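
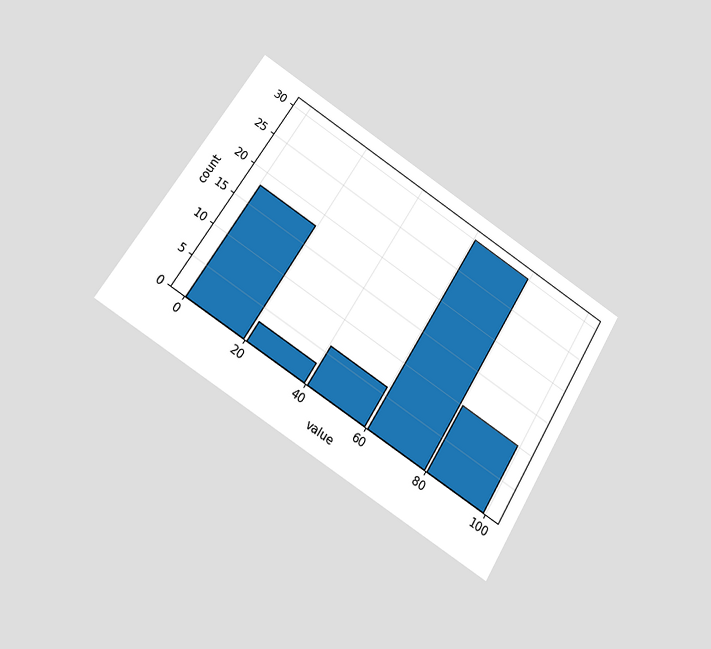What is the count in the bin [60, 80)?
The chart is tilted about 32° clockwise and viewed at a slight angle. The [60, 80) bin has height 30.

30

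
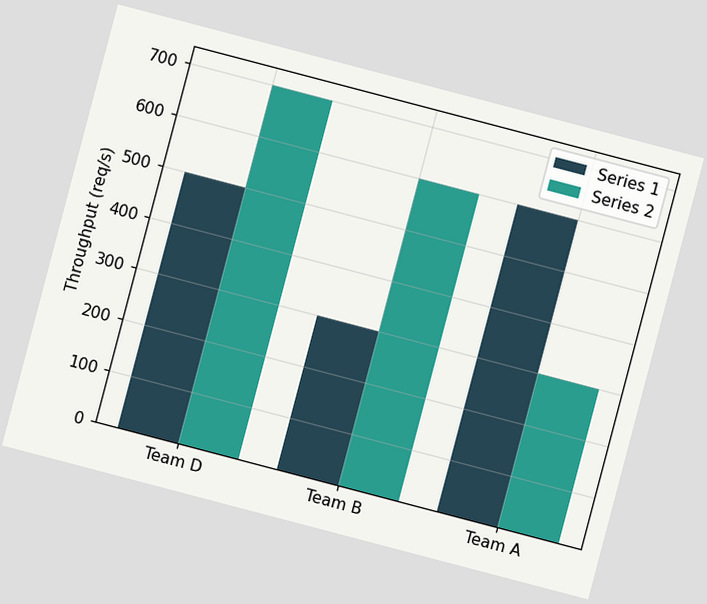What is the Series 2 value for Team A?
The chart is tilted about 15° clockwise. The Series 2 bar at Team A reaches 300req/s on the y-axis.

300req/s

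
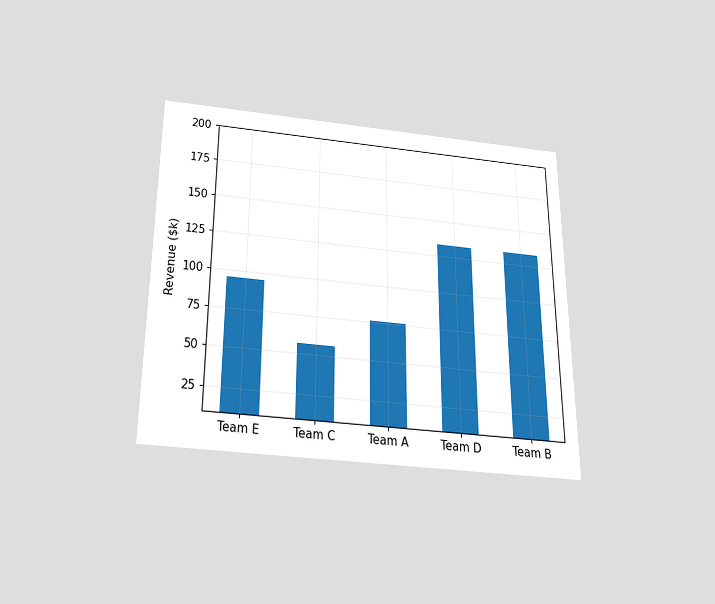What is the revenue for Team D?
$133k

The chart is viewed slightly from below. Reading along the chart's y-axis, the Team D bar reaches $133k.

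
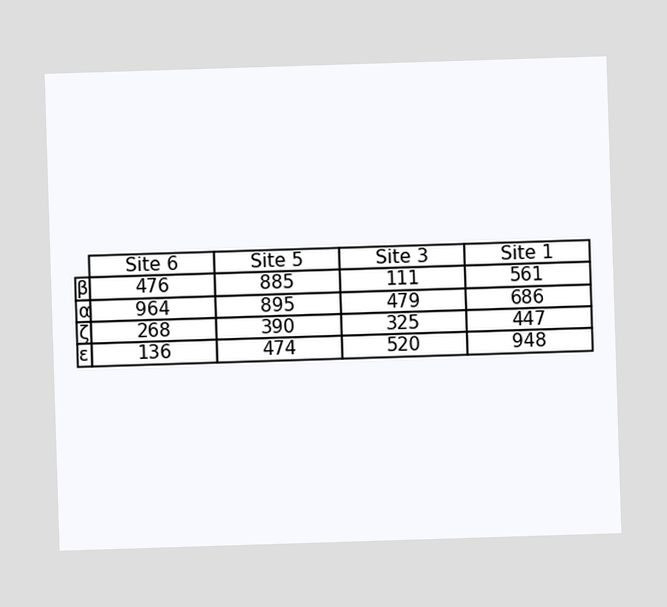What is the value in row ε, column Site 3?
520

The (ε, Site 3) cell reads 520.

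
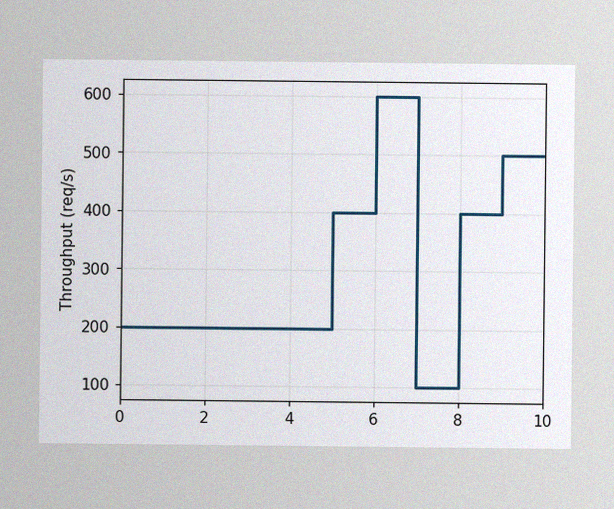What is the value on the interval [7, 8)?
The image has some photo noise and uneven lighting. On [7, 8) the step sits at 100req/s.

100req/s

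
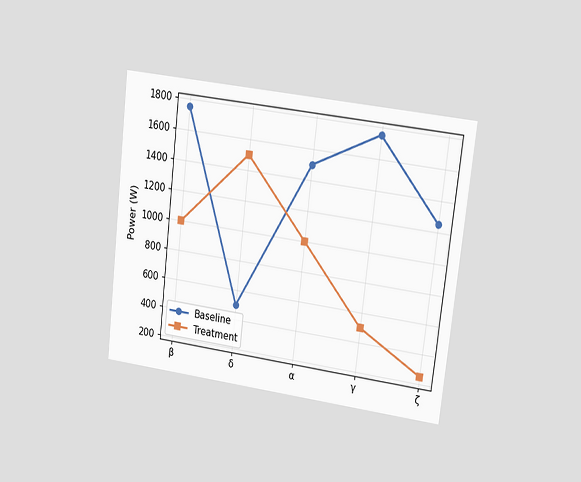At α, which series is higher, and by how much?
Baseline, by 500W

The chart is tilted about 7° clockwise and viewed at a slight angle. At α, Baseline sits above the other line by 500W.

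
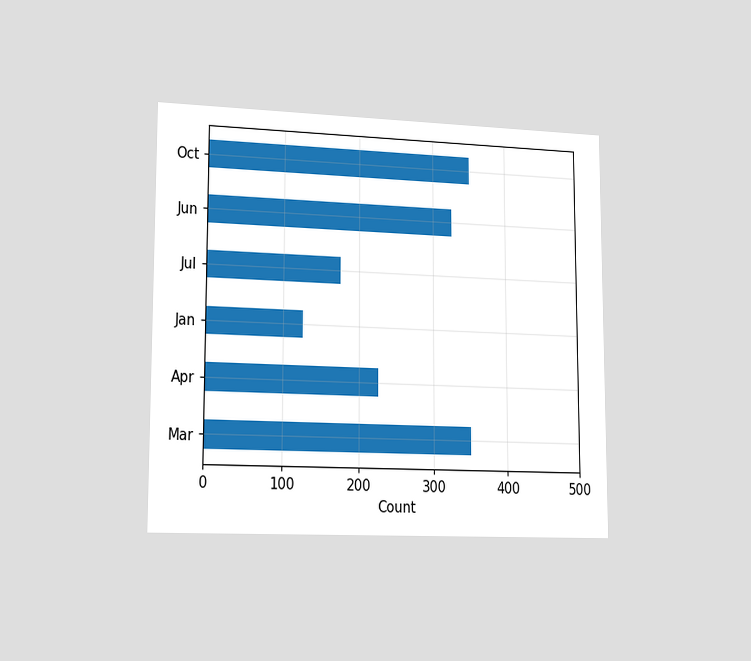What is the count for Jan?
The chart is viewed slightly from the left. Reading along the chart's x-axis, the Jan bar reaches 125.

125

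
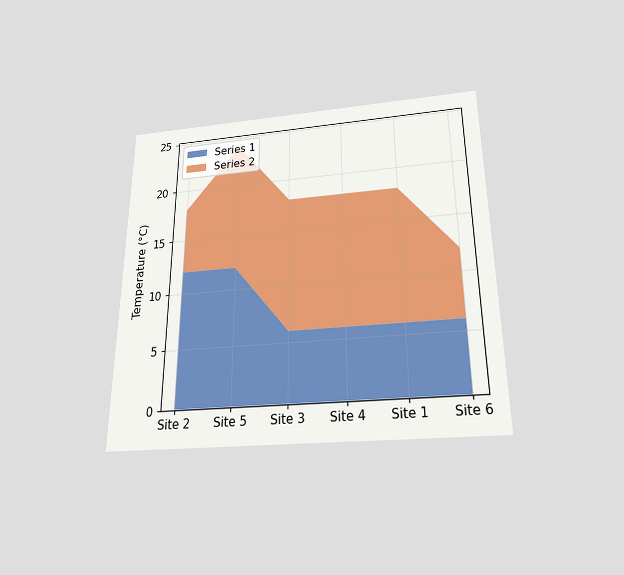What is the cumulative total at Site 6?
The chart is viewed slightly from below. The stacked total at Site 6 reaches 12°C.

12°C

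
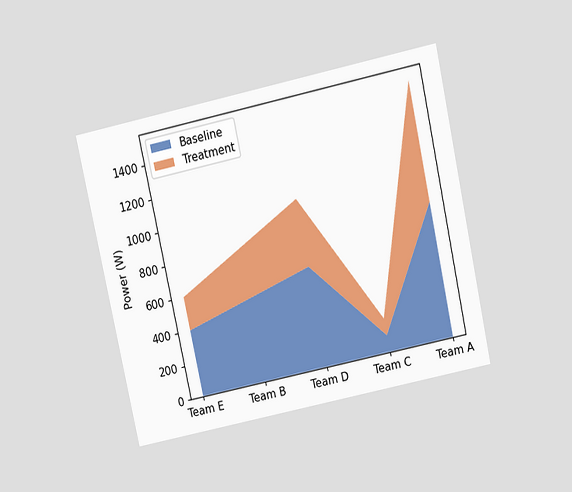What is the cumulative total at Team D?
1000W

The chart is tilted about 12° counter-clockwise and viewed slightly from above. The stacked total at Team D reaches 1000W.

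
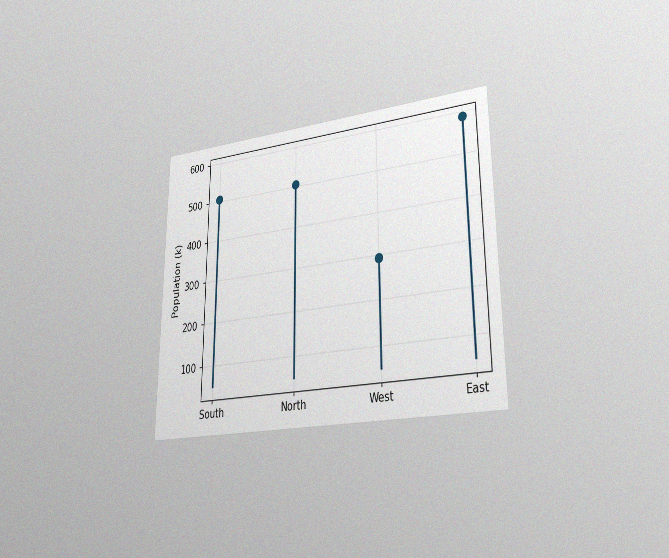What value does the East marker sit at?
The chart is viewed slightly from the right, with some photo noise. The East marker sits at 588k.

588k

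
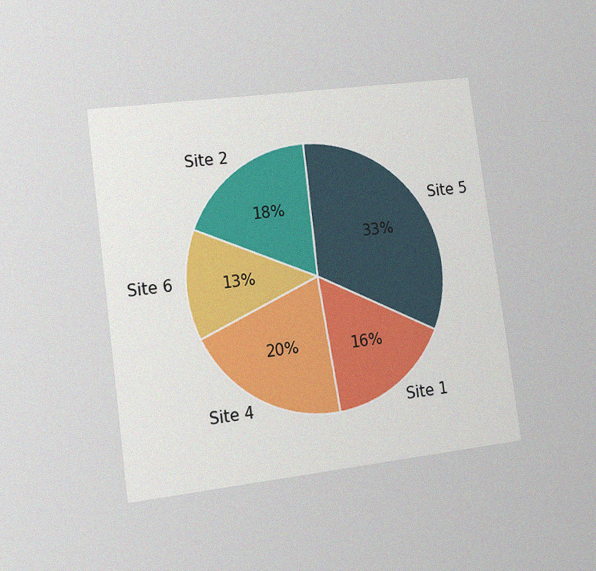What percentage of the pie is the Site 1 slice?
The chart is tilted about 8° counter-clockwise and viewed at a slight angle, with some photo noise. The Site 1 slice takes up 16% of the pie.

16%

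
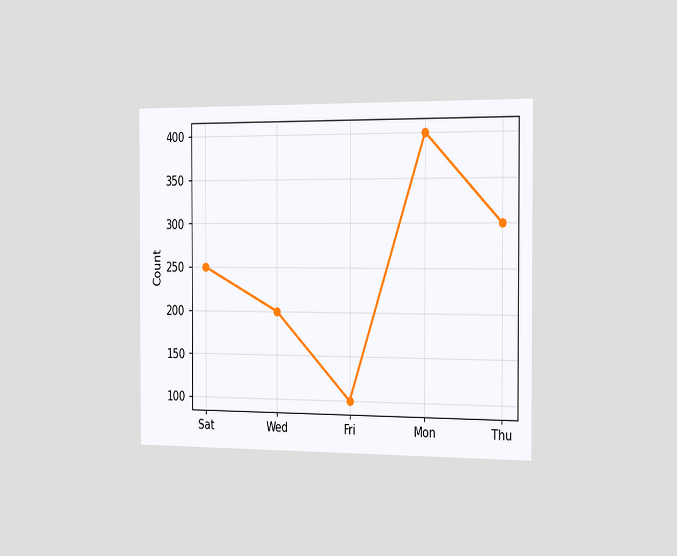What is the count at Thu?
The chart is viewed slightly from the right. At Thu, the line is at 300.

300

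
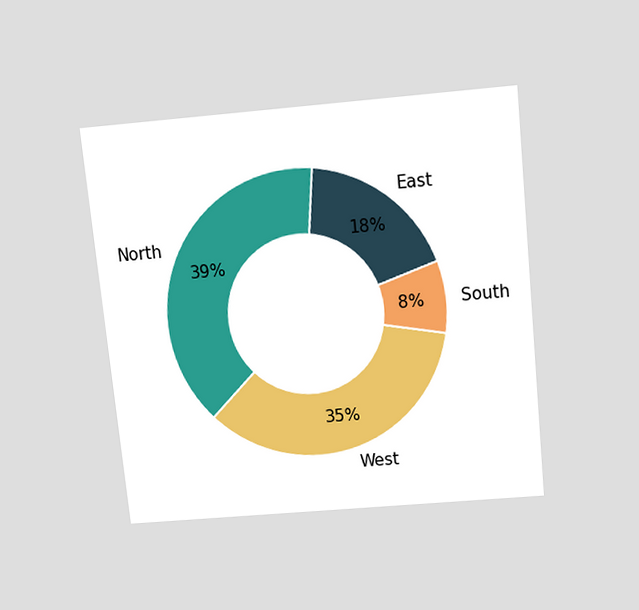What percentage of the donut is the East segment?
18%

The chart is tilted about 6° counter-clockwise and viewed slightly from above. The East segment takes up 18% of the ring.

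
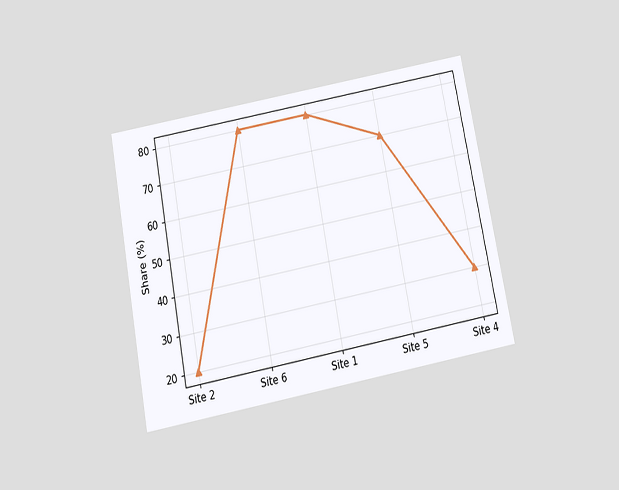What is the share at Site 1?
The chart is tilted about 11° counter-clockwise and viewed slightly from below. At Site 1, the line is at 80%.

80%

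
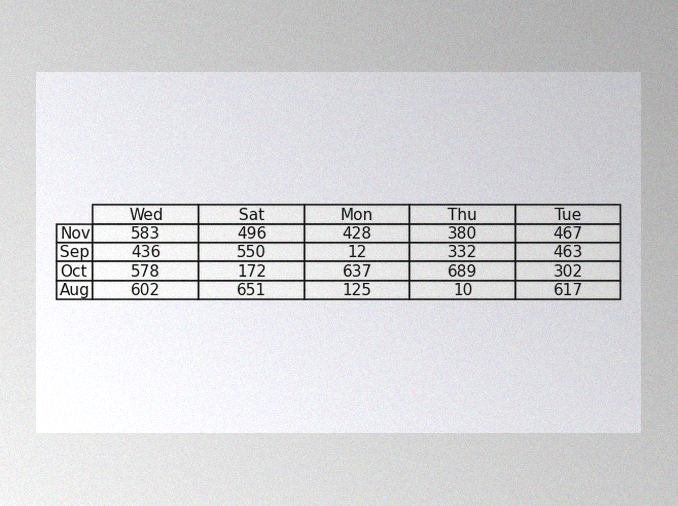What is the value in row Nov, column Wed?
583

The image has some photo noise and uneven lighting. The (Nov, Wed) cell reads 583.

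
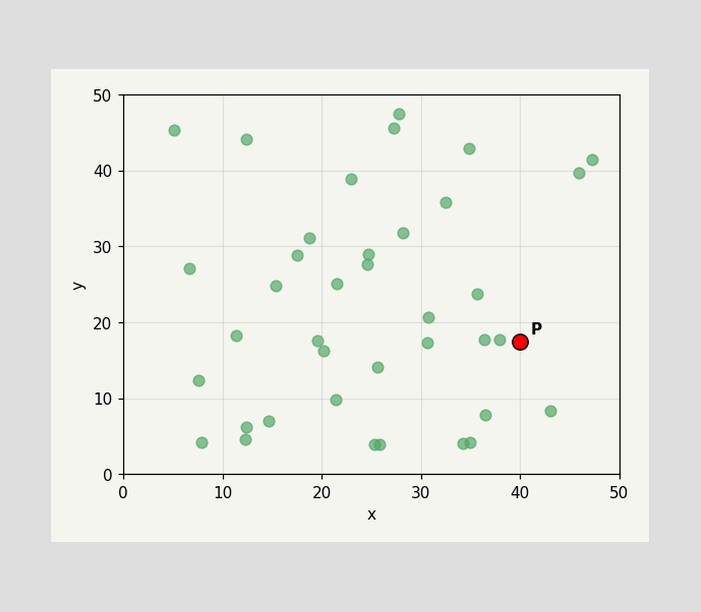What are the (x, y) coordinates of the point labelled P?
Following the gridlines from P to each axis, P sits at (40, 17.5).

(40, 17.5)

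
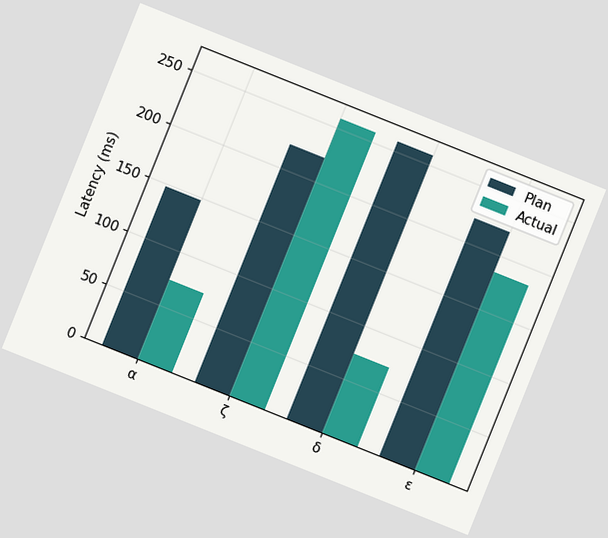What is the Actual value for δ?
The chart is tilted about 22° clockwise. The Actual bar at δ reaches 74ms on the y-axis.

74ms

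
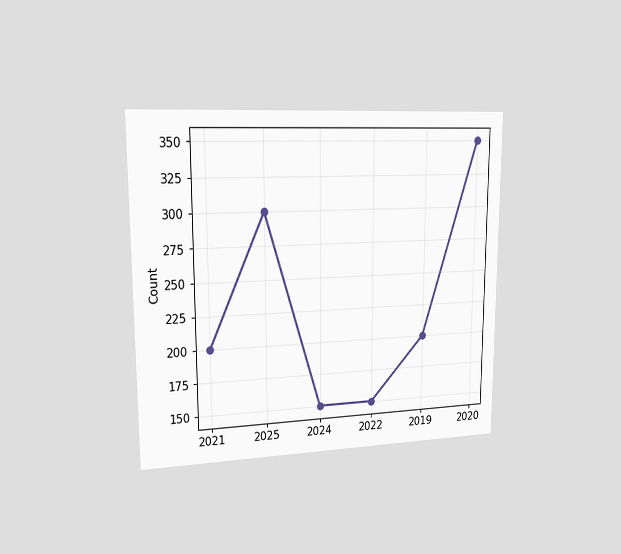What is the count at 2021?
The chart is viewed slightly from the left. At 2021, the line is at 200.

200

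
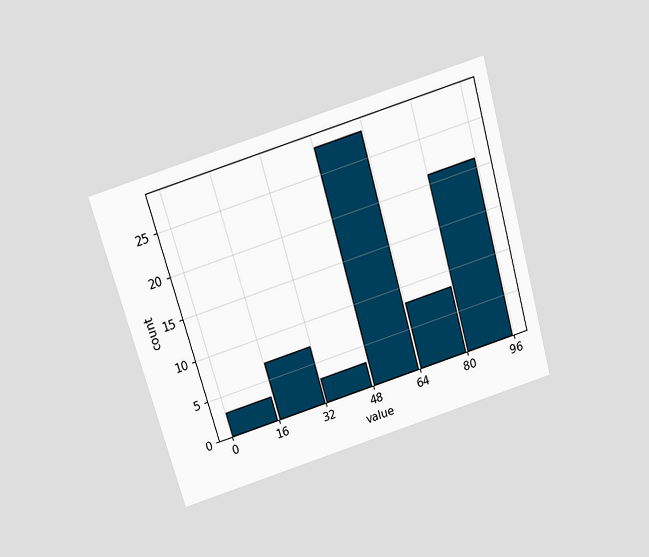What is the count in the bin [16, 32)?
7

The chart is tilted about 16° counter-clockwise and viewed slightly from above. The [16, 32) bin has height 7.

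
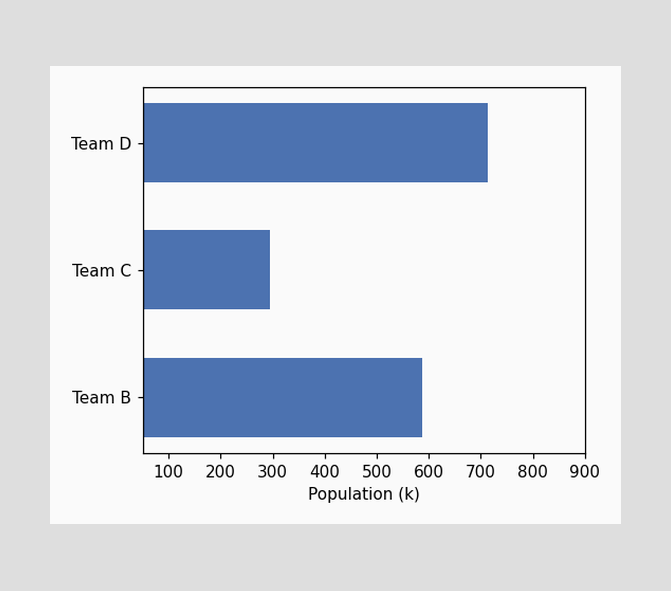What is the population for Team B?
588k

Reading along the chart's x-axis, the Team B bar reaches 588k.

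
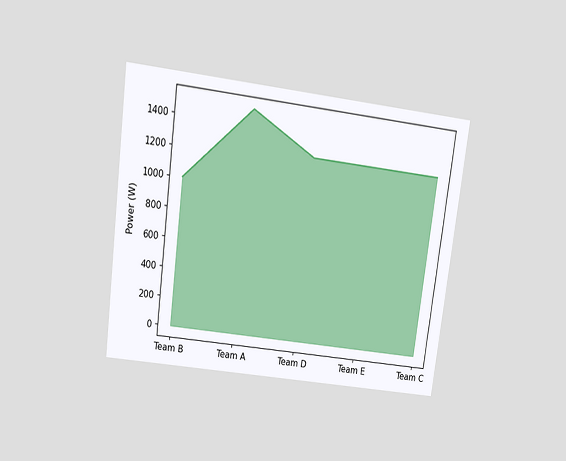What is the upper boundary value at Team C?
1250W

The chart is tilted about 7° clockwise and viewed slightly from above. At Team C the upper boundary is at 1250W.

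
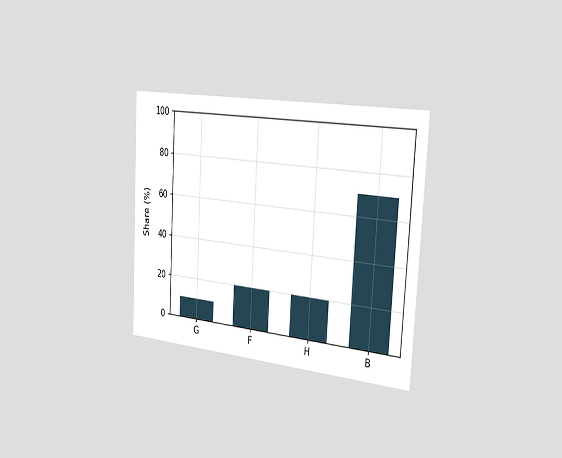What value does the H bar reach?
The chart is tilted about 3° clockwise and viewed slightly from the right. Reading along the chart's y-axis, the H bar reaches 20%.

20%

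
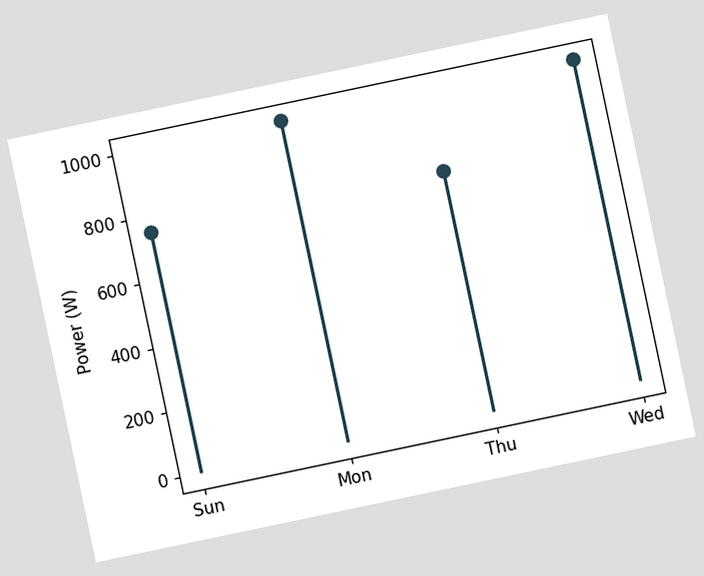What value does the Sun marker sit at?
750W

The chart is tilted about 12° counter-clockwise. The Sun marker sits at 750W.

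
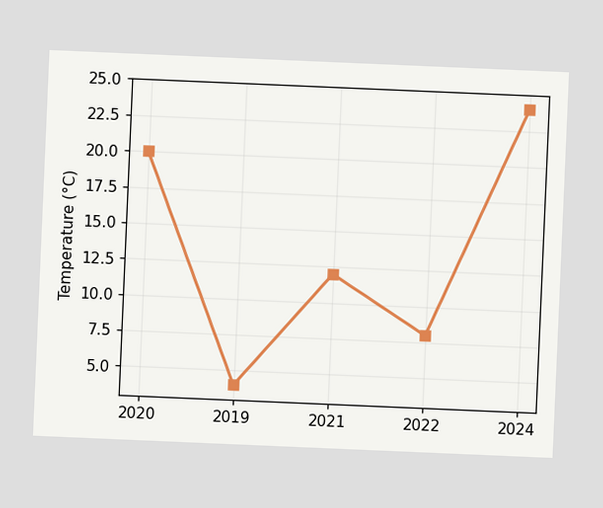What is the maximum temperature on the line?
24°C

The chart is tilted about 2° clockwise. The highest point is at 2024, and reading across to the y-axis gives 24°C.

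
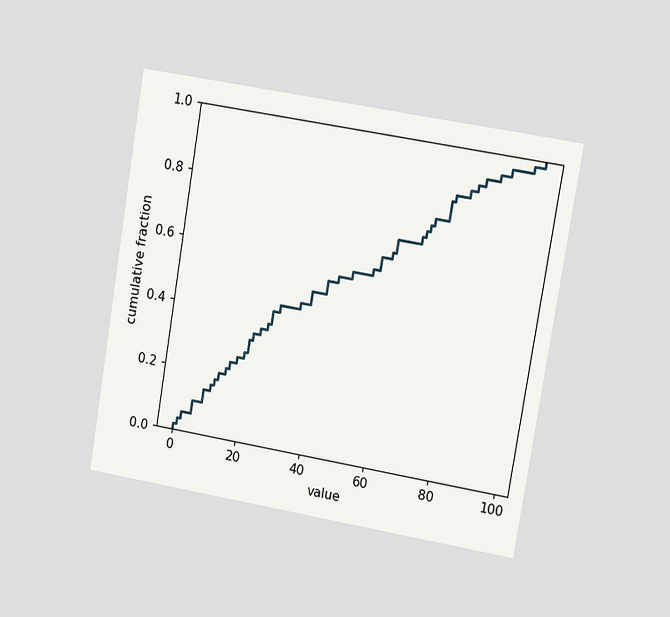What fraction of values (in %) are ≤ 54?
The chart is tilted about 9° clockwise and viewed at a slight angle. At x=54 the ECDF step is at 60%.

60%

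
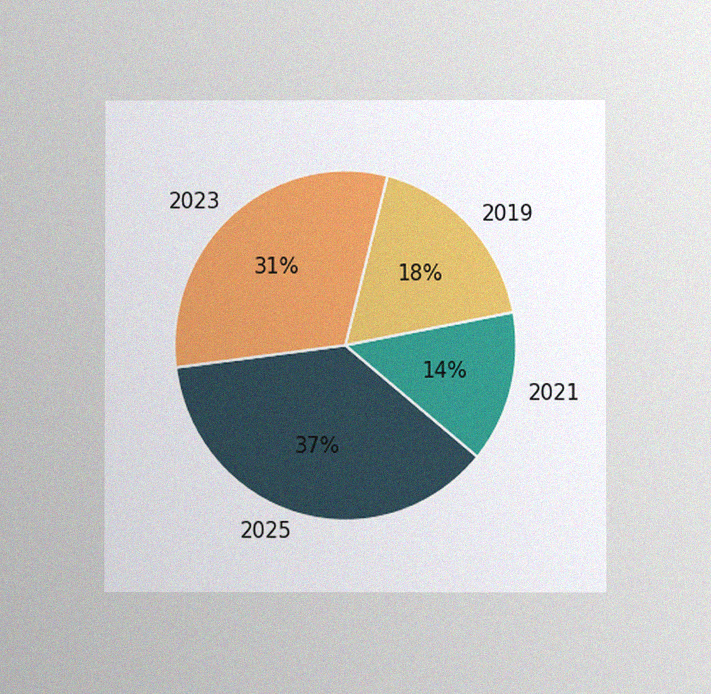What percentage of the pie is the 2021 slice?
The chart is viewed at a slight angle, with some photo noise. The 2021 slice takes up 14% of the pie.

14%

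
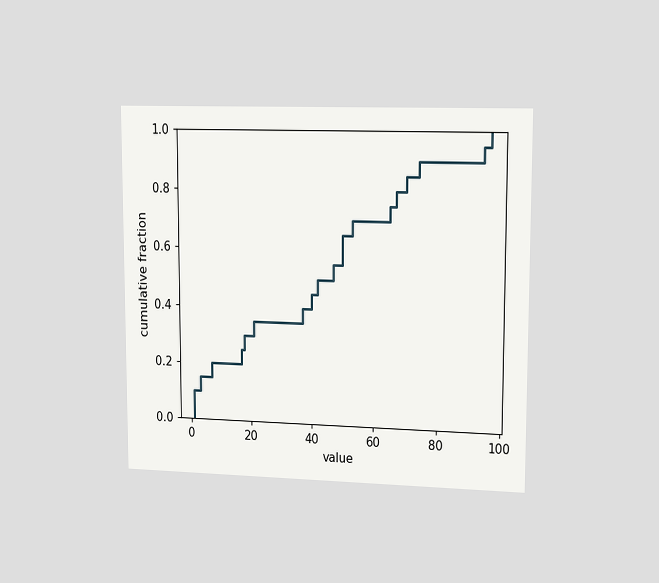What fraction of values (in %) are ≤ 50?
65%

The chart is viewed slightly from the right. At x=50 the ECDF step is at 65%.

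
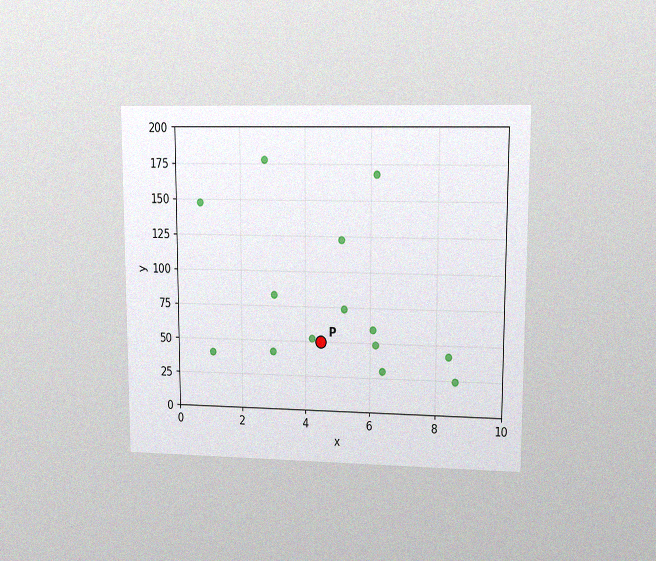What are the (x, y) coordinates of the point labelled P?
The chart is viewed at a slight angle, with some photo noise. Following the gridlines from P to each axis, P sits at (4.5, 50).

(4.5, 50)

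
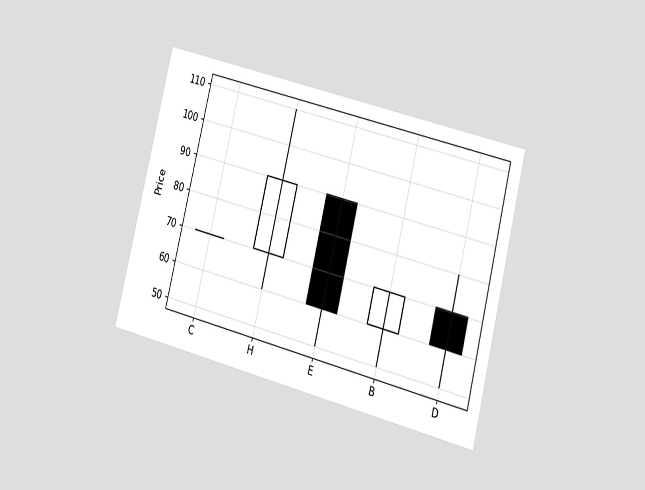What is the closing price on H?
90

The chart is tilted about 14° clockwise and viewed at a slight angle. The H candle closes at 90.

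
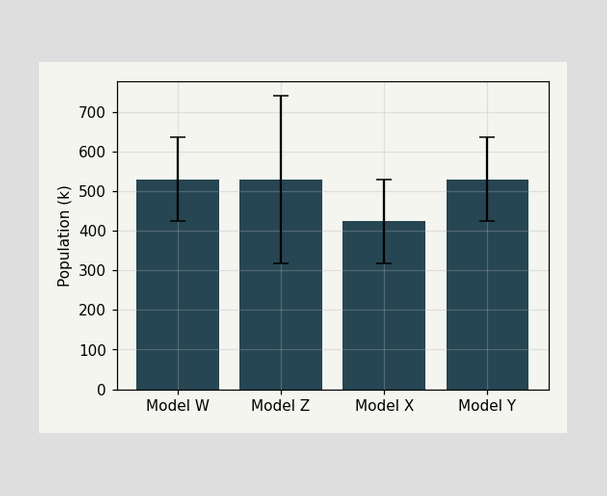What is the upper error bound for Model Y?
The Model Y bar's upper whisker reaches 636k.

636k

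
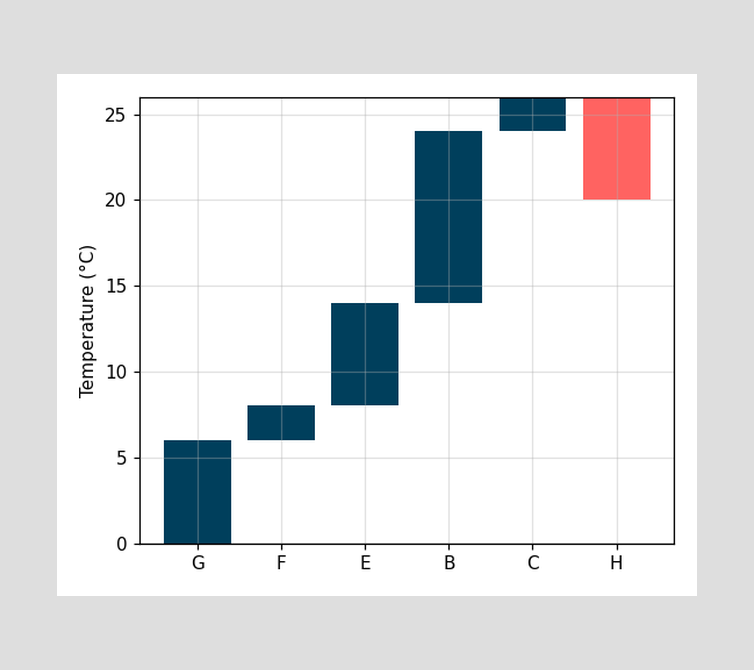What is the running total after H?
After H the running total reaches 20°C.

20°C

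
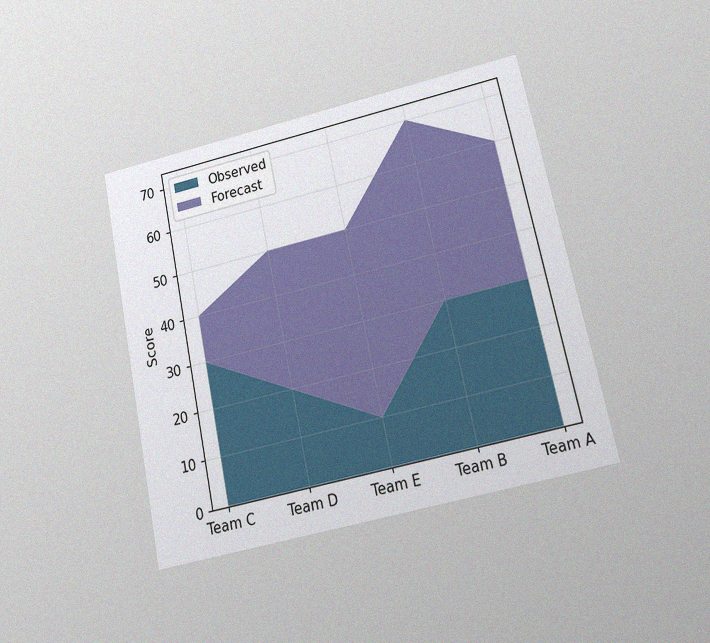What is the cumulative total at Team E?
The chart is tilted about 12° counter-clockwise and viewed at a slight angle, with some photo noise. The stacked total at Team E reaches 50.

50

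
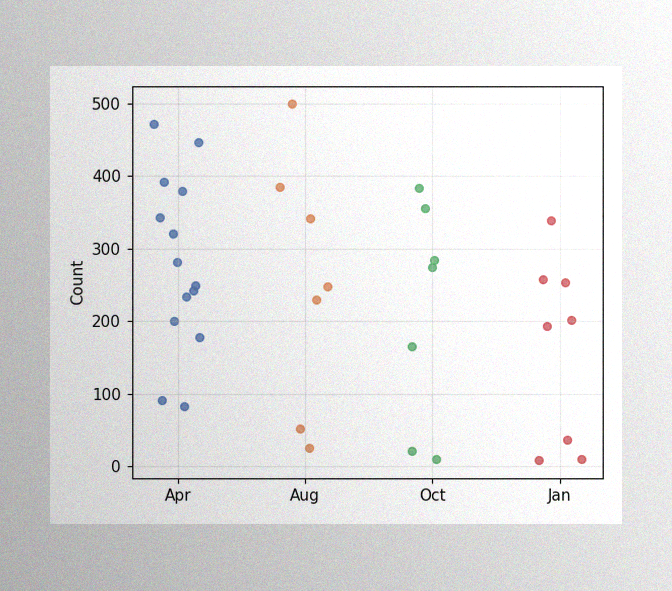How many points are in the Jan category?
8

The image has some photo noise and uneven lighting. Counting the markers in the Jan column gives 8.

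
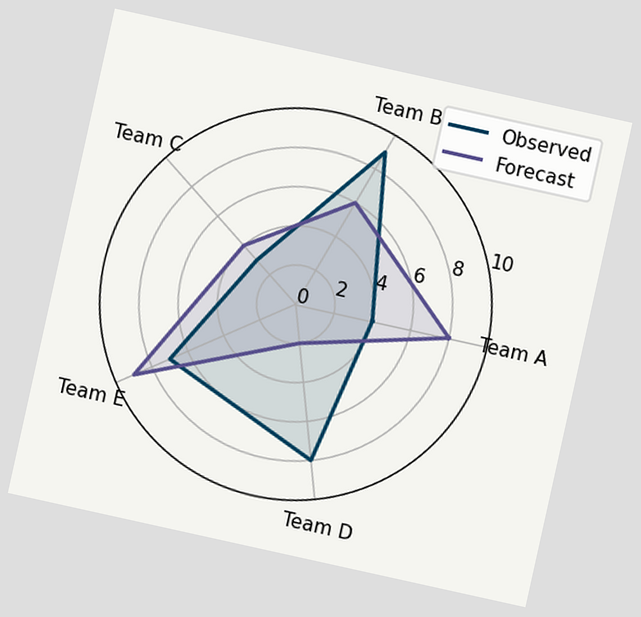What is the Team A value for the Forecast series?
The chart is tilted about 12° clockwise. On the Team A axis, Forecast reaches 8.

8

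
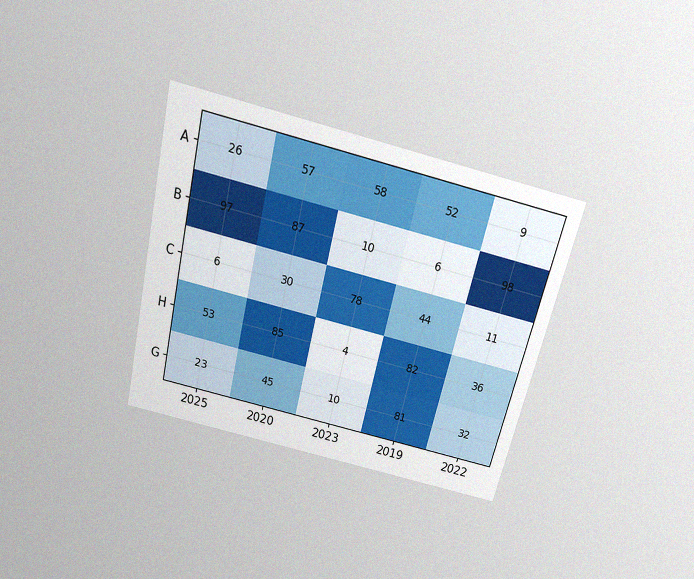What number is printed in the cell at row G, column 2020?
45

The chart is tilted about 14° clockwise and viewed slightly from above, with some photo noise. The (G, 2020) cell reads 45.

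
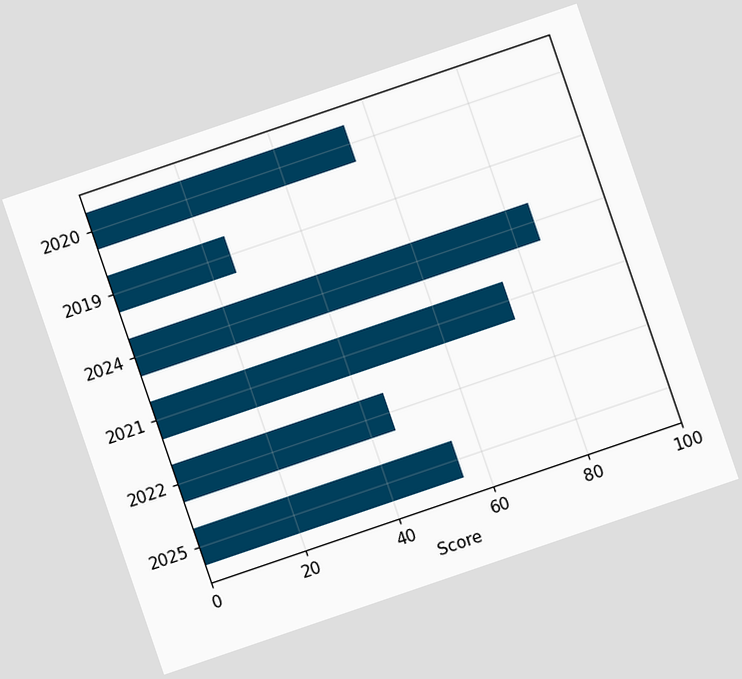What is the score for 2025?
55

The chart is tilted about 19° counter-clockwise. Reading along the chart's x-axis, the 2025 bar reaches 55.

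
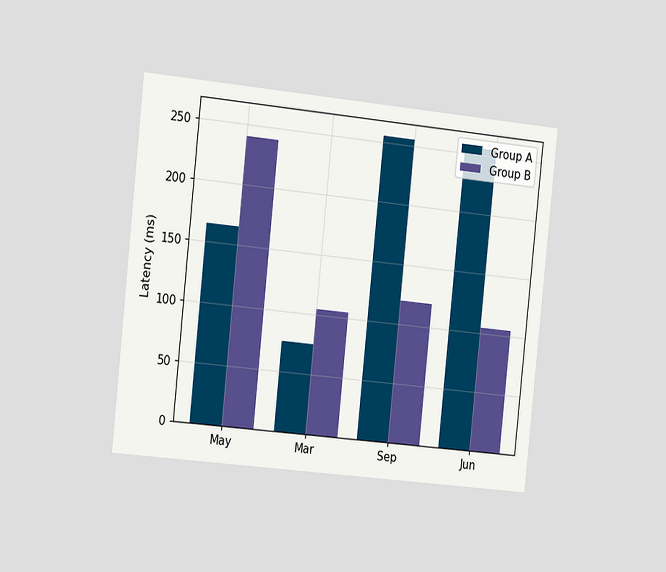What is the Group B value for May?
The chart is tilted about 6° clockwise and viewed slightly from the left. The Group B bar at May reaches 240ms on the y-axis.

240ms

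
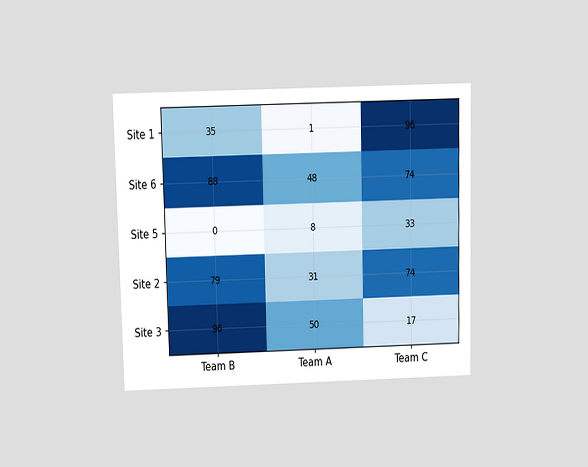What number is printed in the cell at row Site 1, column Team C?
96

The chart is viewed slightly from above. The (Site 1, Team C) cell reads 96.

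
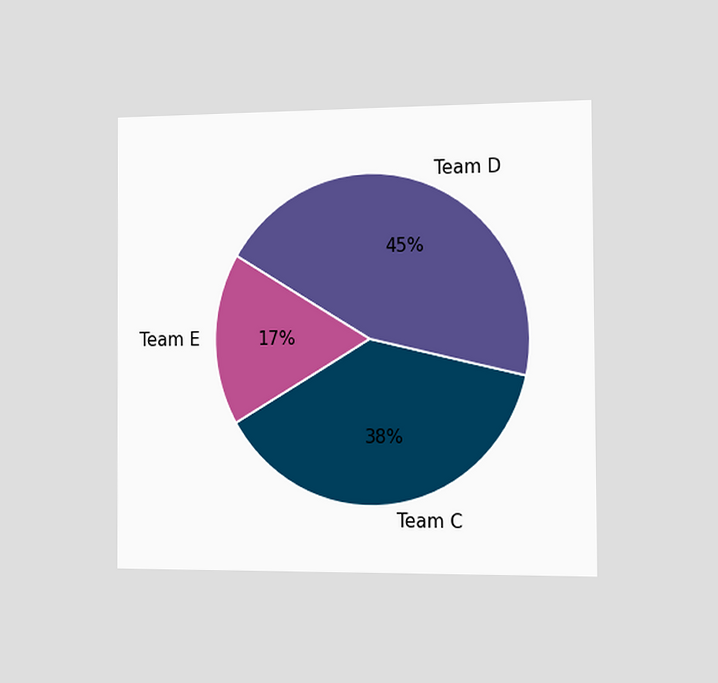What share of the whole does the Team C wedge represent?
The chart is viewed slightly from the right. The Team C slice takes up 38% of the pie.

38%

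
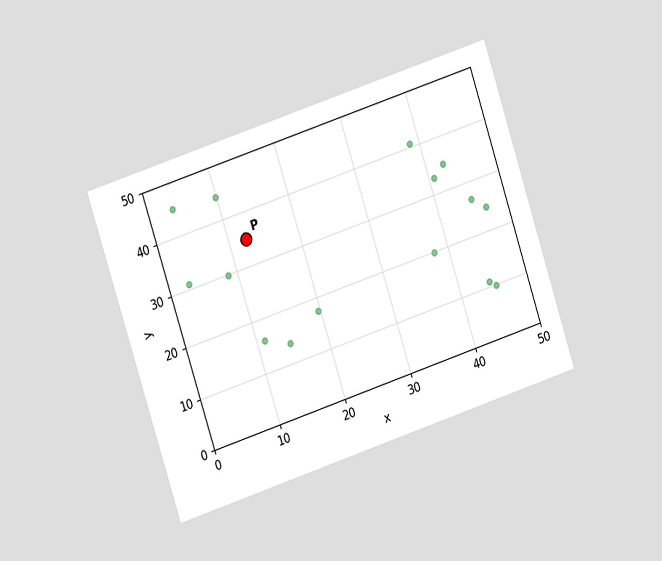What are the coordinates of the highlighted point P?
The chart is tilted about 18° counter-clockwise and viewed at a slight angle. Following the gridlines from P to each axis, P sits at (12.5, 35).

(12.5, 35)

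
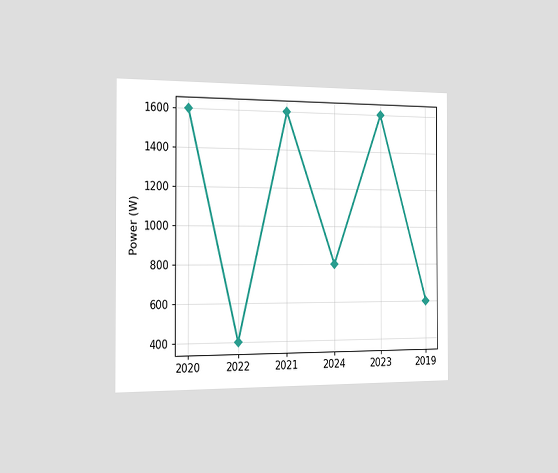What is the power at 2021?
The chart is viewed slightly from the left. At 2021, the line is at 1600W.

1600W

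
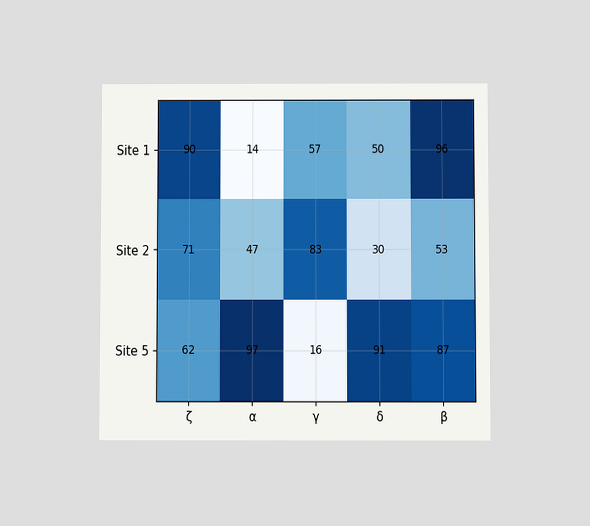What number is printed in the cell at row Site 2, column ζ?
The chart is viewed slightly from below. The (Site 2, ζ) cell reads 71.

71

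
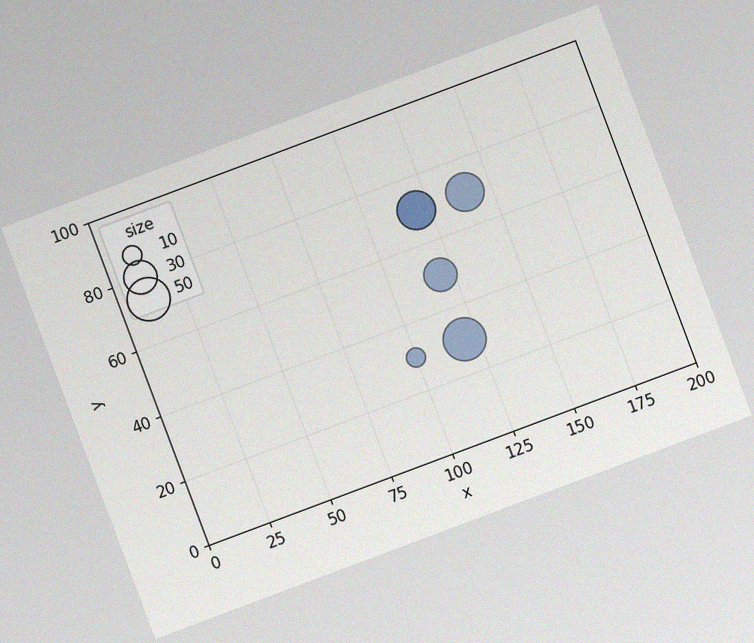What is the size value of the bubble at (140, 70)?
The chart is tilted about 21° counter-clockwise, with some photo noise. Matching the bubble at (140, 70) against the size legend gives 40.

40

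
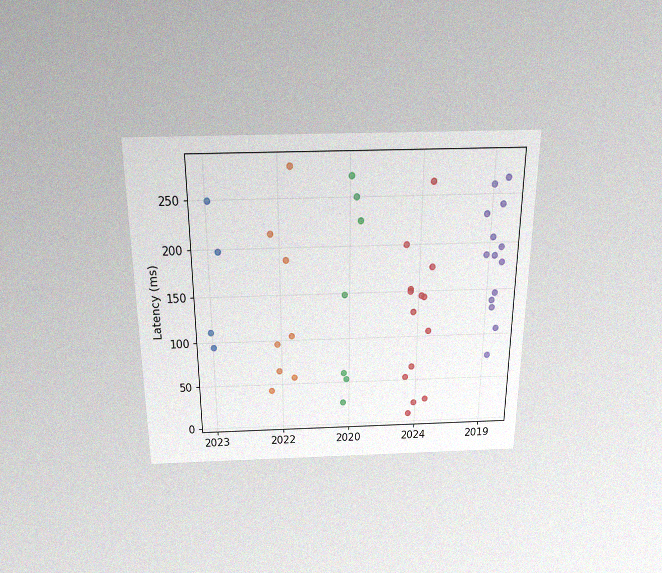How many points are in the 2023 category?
The chart is viewed slightly from above, with some photo noise. Counting the markers in the 2023 column gives 4.

4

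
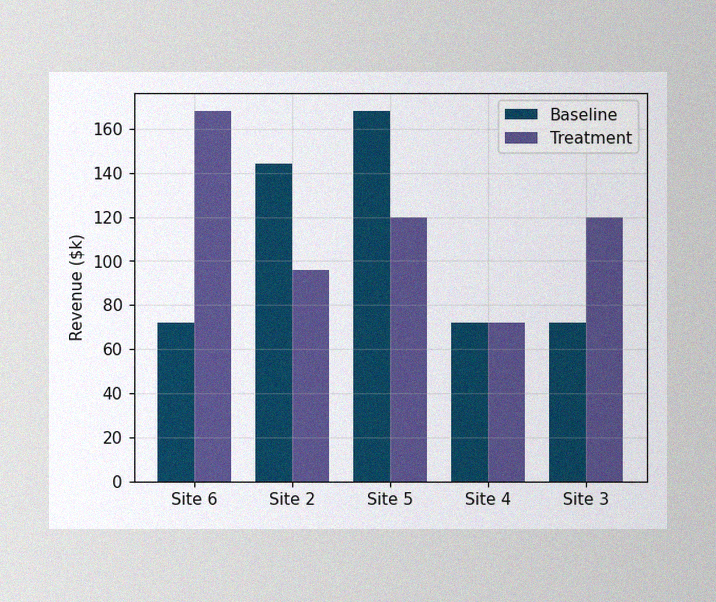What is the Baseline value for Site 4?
The image has some photo noise and uneven lighting. The Baseline bar at Site 4 reaches $72k on the y-axis.

$72k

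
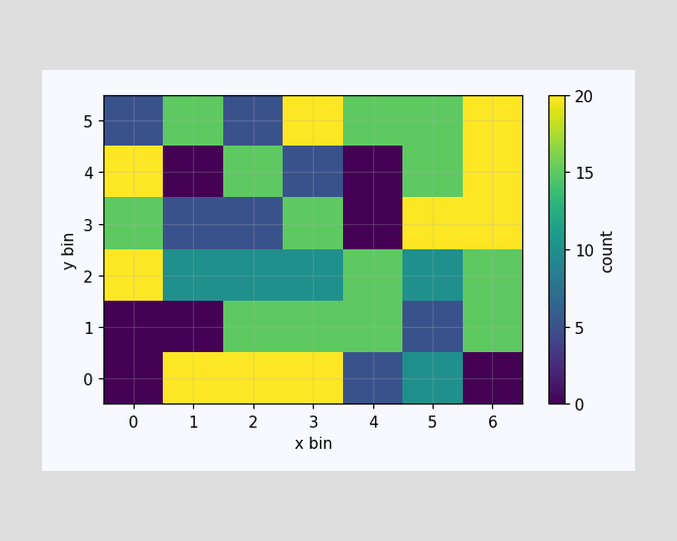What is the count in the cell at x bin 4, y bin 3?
0

Matching the cell (4, 3) against the colorbar gives 0.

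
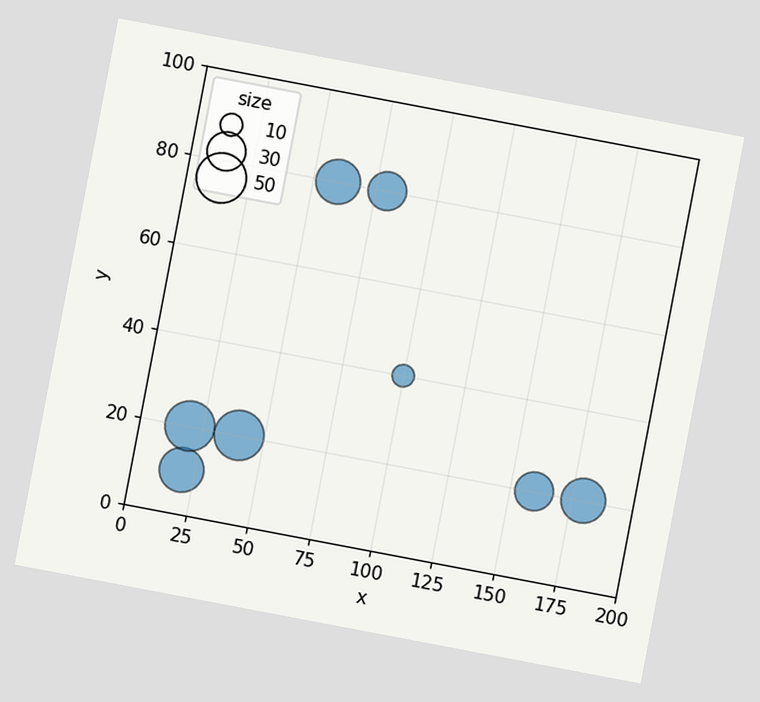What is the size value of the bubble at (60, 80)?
The chart is tilted about 11° clockwise. Matching the bubble at (60, 80) against the size legend gives 40.

40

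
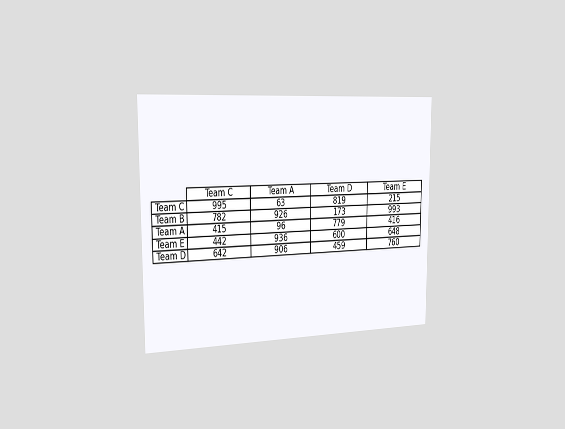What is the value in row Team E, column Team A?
The chart is viewed slightly from the left. The (Team E, Team A) cell reads 936.

936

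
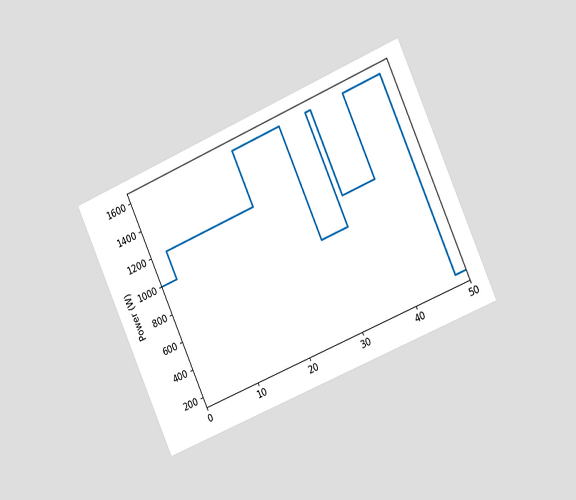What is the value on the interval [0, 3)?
The chart is tilted about 24° counter-clockwise and viewed slightly from the right. On [0, 3) the step sits at 1000W.

1000W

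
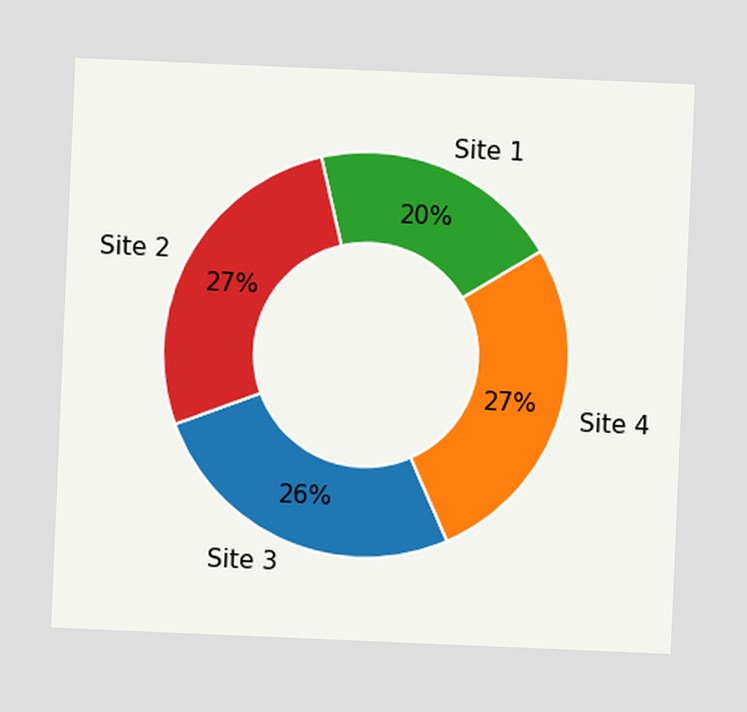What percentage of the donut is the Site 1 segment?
20%

The chart is tilted about 2° clockwise. The Site 1 segment takes up 20% of the ring.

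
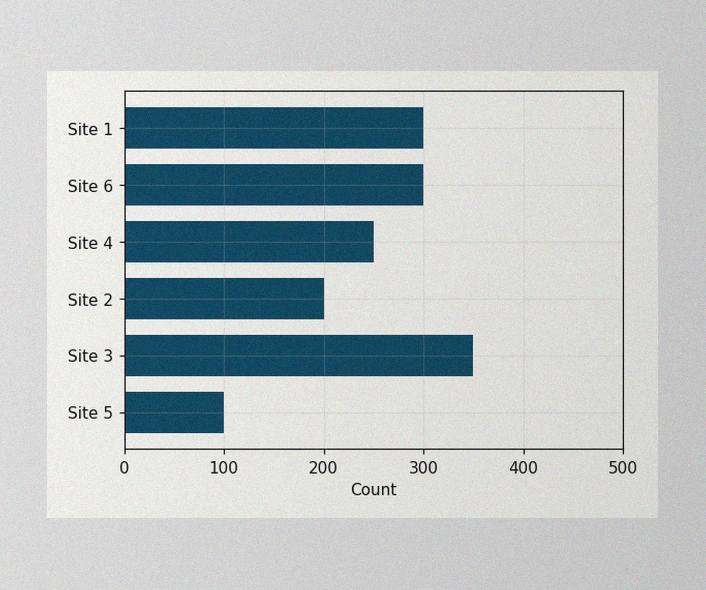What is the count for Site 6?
300

The image has some photo noise and uneven lighting. Reading along the chart's x-axis, the Site 6 bar reaches 300.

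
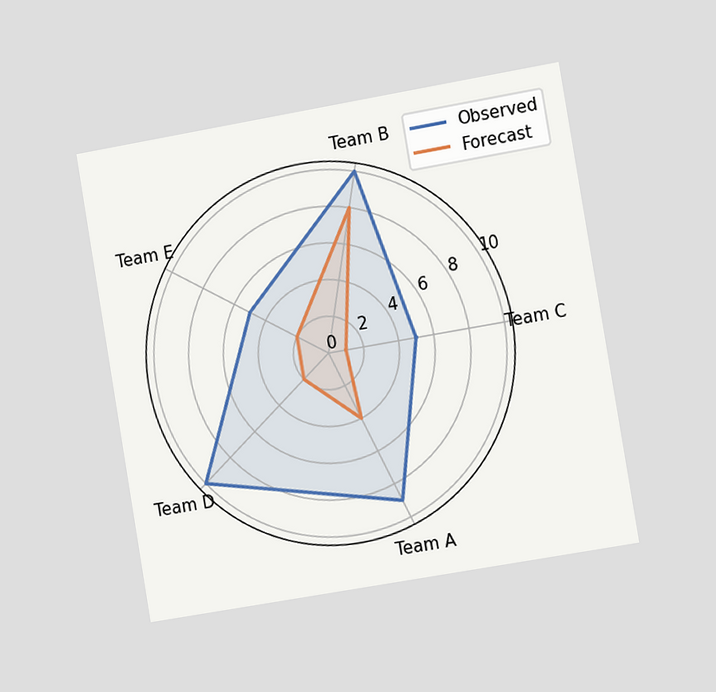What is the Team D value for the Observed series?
10

The chart is tilted about 10° counter-clockwise and viewed slightly from the right. On the Team D axis, Observed reaches 10.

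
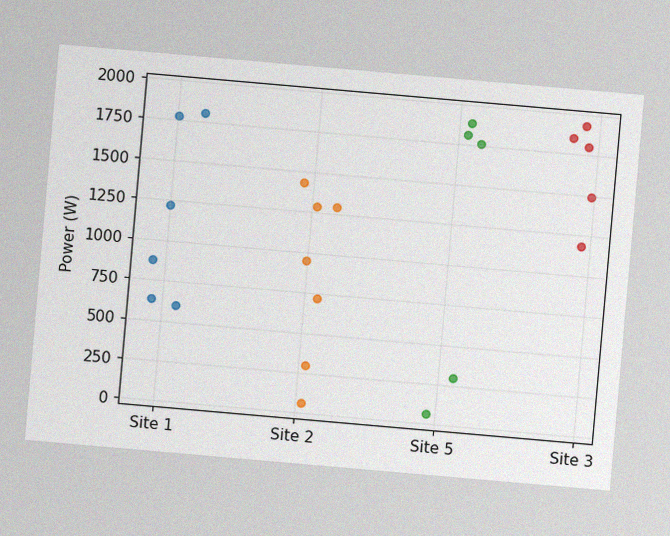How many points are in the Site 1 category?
The chart is tilted about 5° clockwise, with some photo noise. Counting the markers in the Site 1 column gives 6.

6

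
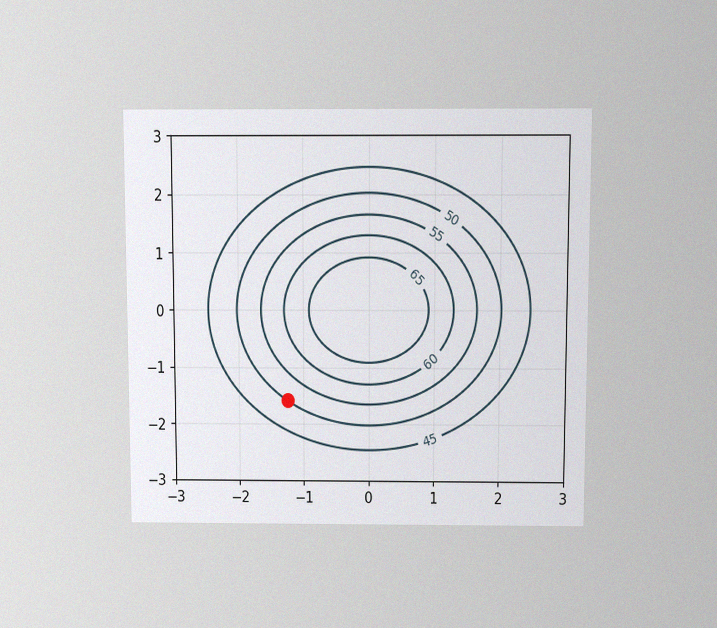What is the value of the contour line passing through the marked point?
The chart is viewed slightly from above, with some photo noise. The marked point sits on the contour labelled 50.

50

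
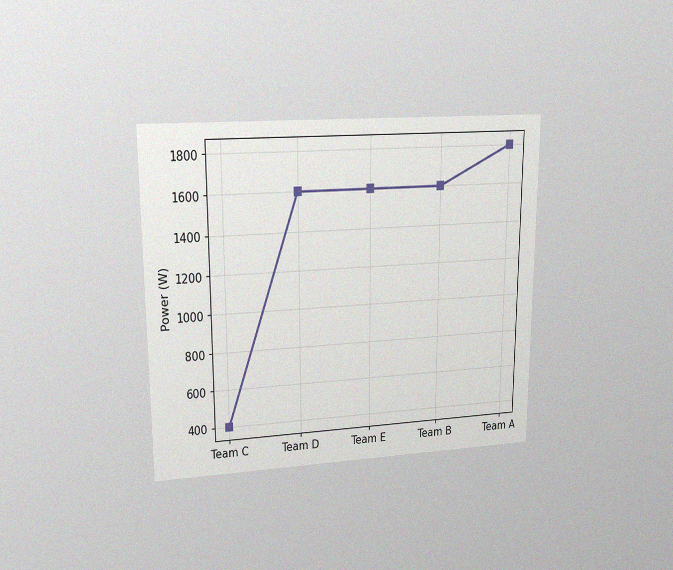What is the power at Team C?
The chart is viewed at a slight angle, with some photo noise. At Team C, the line is at 400W.

400W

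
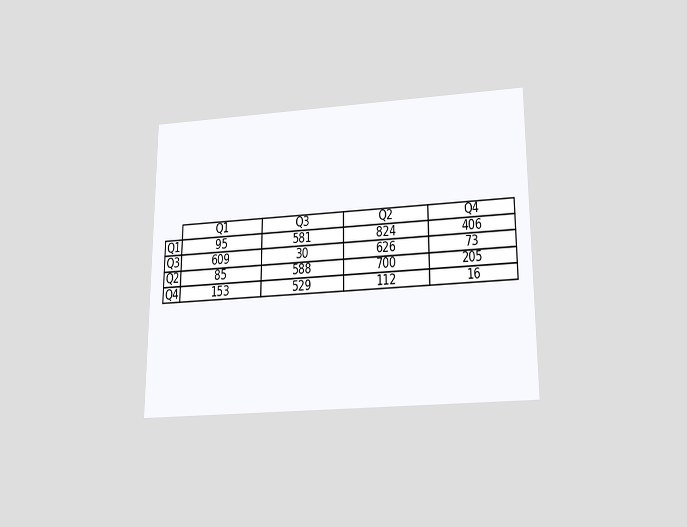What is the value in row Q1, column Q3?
581

The chart is viewed slightly from below. The (Q1, Q3) cell reads 581.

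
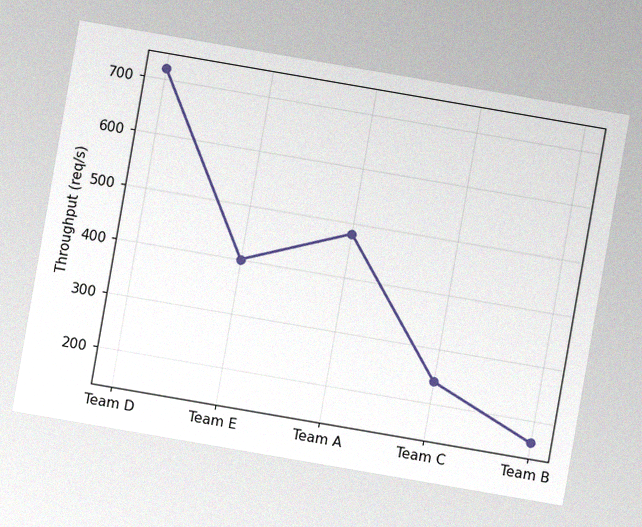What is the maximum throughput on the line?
The chart is tilted about 10° clockwise, with some photo noise. The highest point is at Team D, and reading across to the y-axis gives 720req/s.

720req/s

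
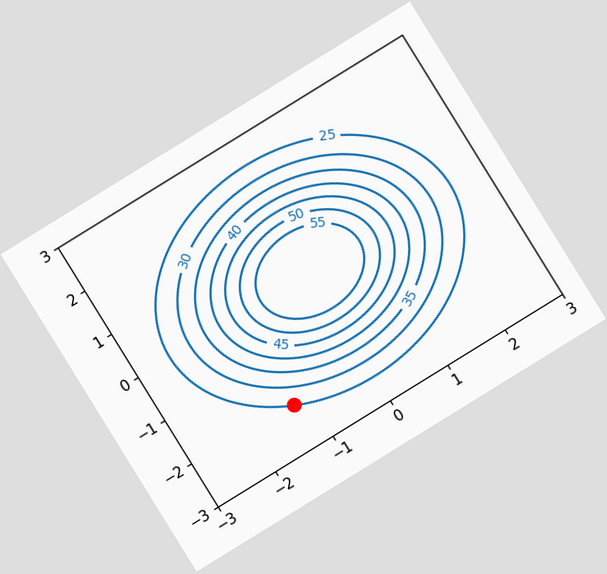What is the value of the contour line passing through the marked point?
The chart is tilted about 32° counter-clockwise. The marked point sits on the contour labelled 25.

25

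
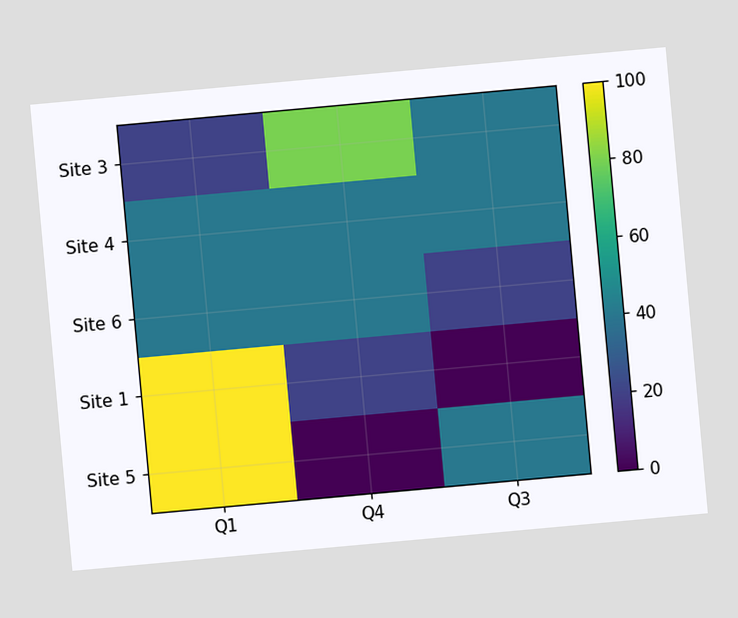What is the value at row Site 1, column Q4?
The chart is tilted about 5° counter-clockwise. Matching cell (Site 1, Q4) against the colorbar gives 20.

20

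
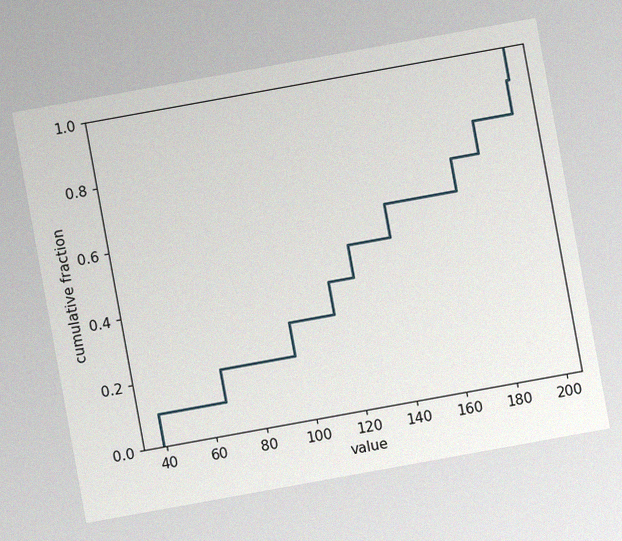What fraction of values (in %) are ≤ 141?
The chart is tilted about 10° counter-clockwise, with some photo noise. At x=141 the ECDF step is at 60%.

60%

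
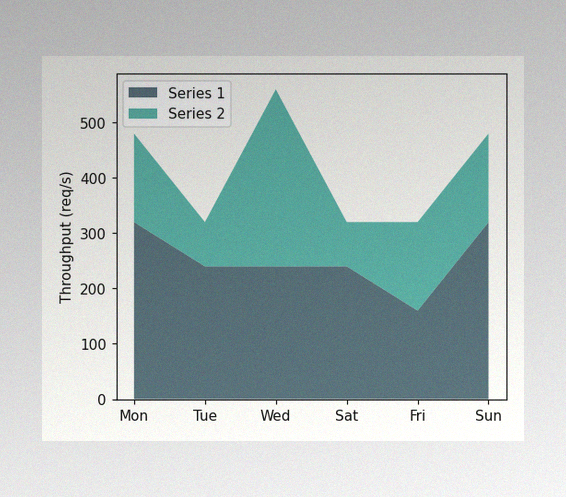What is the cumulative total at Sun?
The image has some photo noise and uneven lighting. The stacked total at Sun reaches 480req/s.

480req/s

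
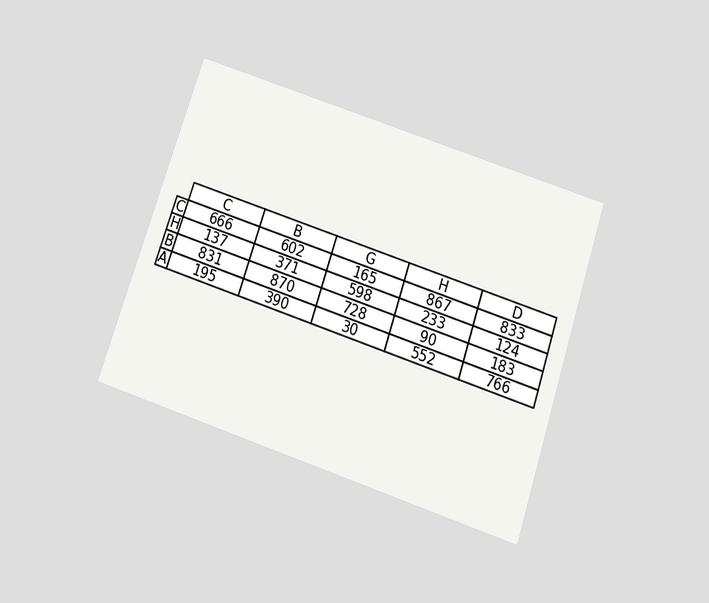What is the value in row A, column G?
30

The chart is tilted about 18° clockwise and viewed slightly from below. The (A, G) cell reads 30.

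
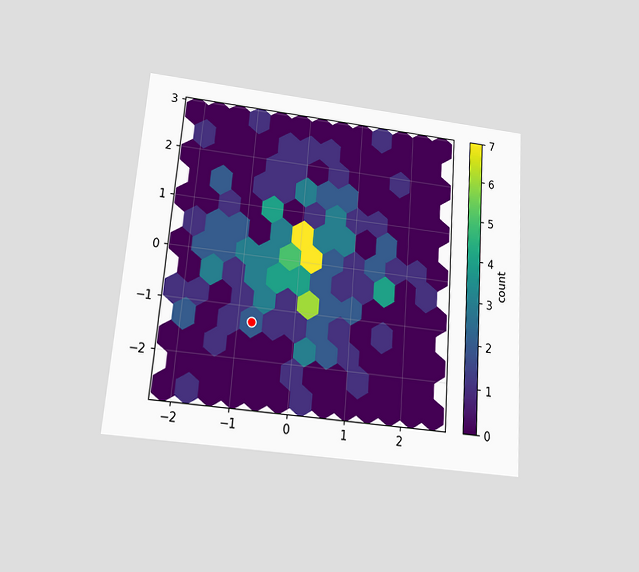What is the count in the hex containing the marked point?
2

The chart is tilted about 4° clockwise and viewed slightly from below. The marked hex reads 2 on the colorbar.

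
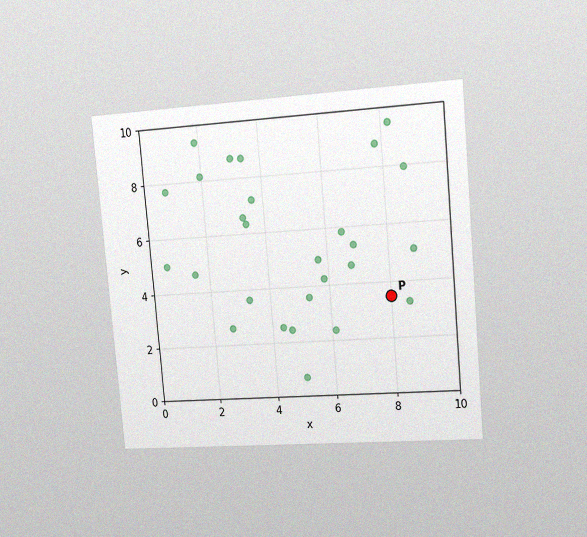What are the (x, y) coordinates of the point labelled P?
(8, 3.5)

The chart is tilted about 5° counter-clockwise and viewed slightly from the right, with some photo noise. Following the gridlines from P to each axis, P sits at (8, 3.5).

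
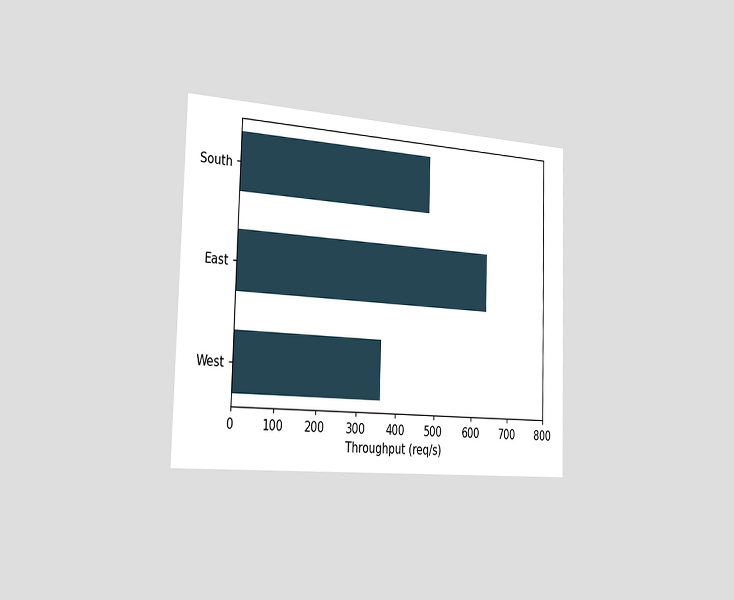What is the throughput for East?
640req/s

The chart is viewed slightly from the left. Reading along the chart's x-axis, the East bar reaches 640req/s.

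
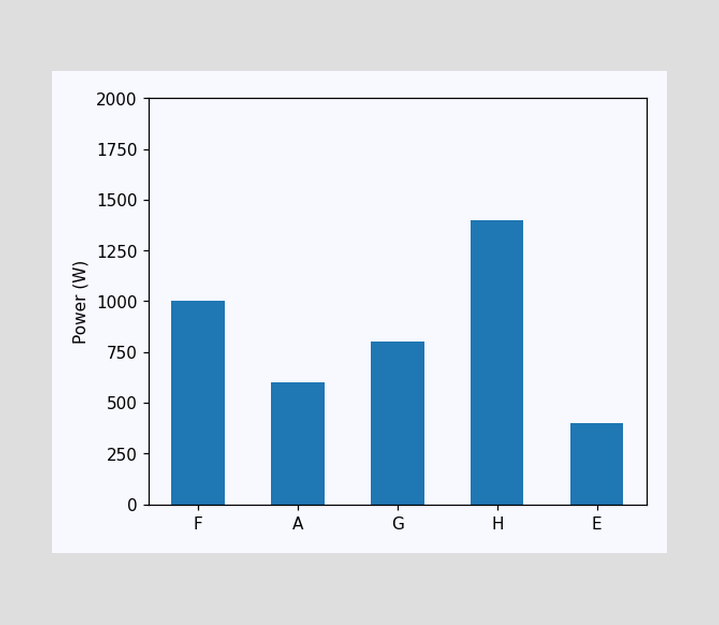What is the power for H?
Reading along the chart's y-axis, the H bar reaches 1400W.

1400W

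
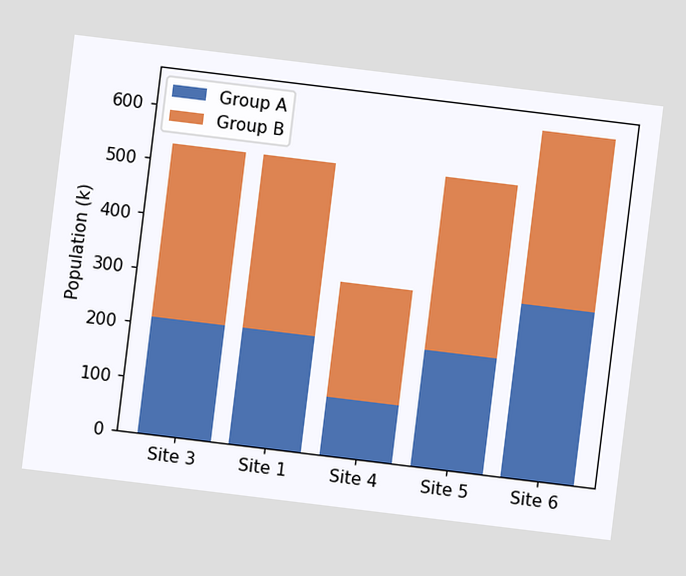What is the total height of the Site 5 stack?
The chart is tilted about 7° clockwise. The Site 5 stack's top reaches 530k on the y-axis.

530k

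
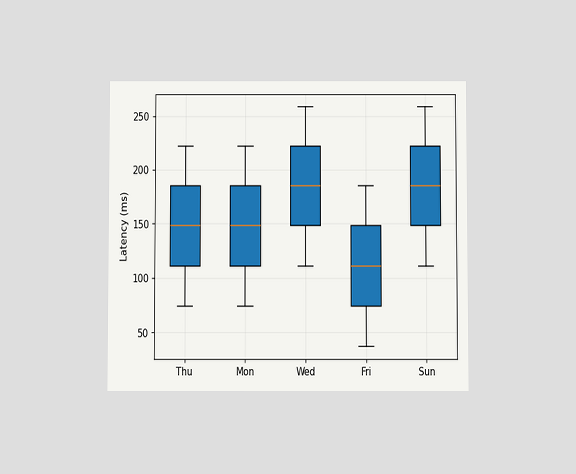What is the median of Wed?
185ms

The chart is viewed slightly from below. The median line in the Wed box sits at 185ms.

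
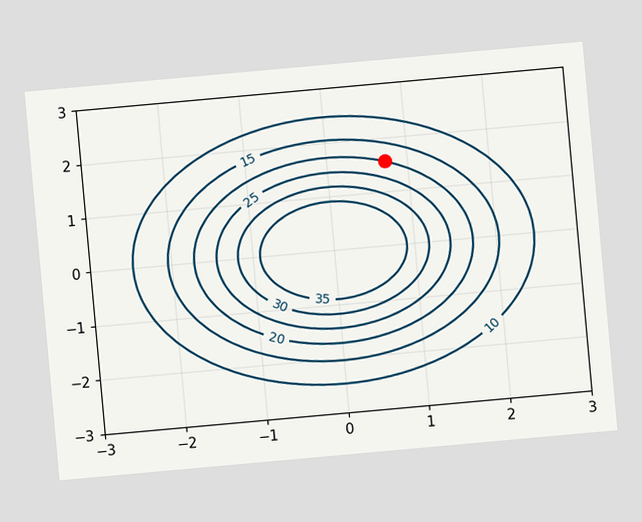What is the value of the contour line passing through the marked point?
20

The chart is tilted about 5° counter-clockwise. The marked point sits on the contour labelled 20.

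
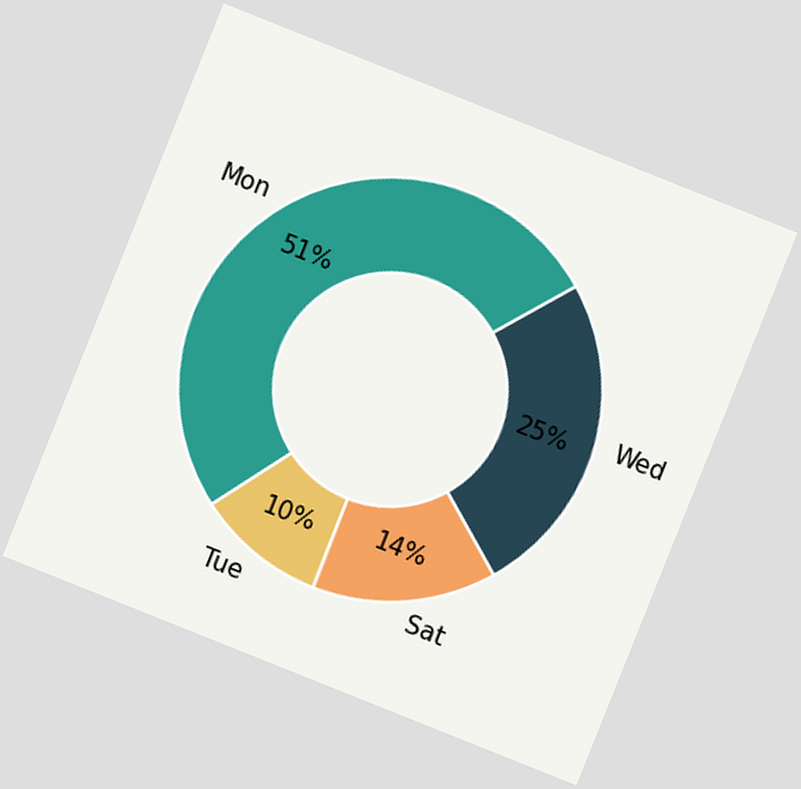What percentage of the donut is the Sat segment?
The chart is tilted about 22° clockwise. The Sat segment takes up 14% of the ring.

14%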